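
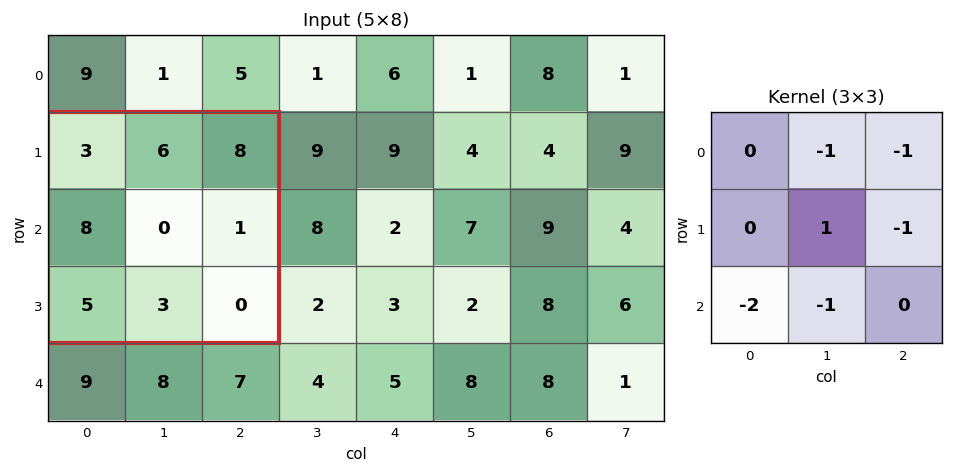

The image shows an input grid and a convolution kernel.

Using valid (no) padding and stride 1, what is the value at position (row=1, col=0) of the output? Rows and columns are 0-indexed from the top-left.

-28

The receptive field on the input at this output position is [3 6 8 / 8 0 1 / 5 3 0]. Elementwise product with the kernel and sum: 6·-1 + 8·-1 + 0·1 + 1·-1 + 5·-2 + 3·-1.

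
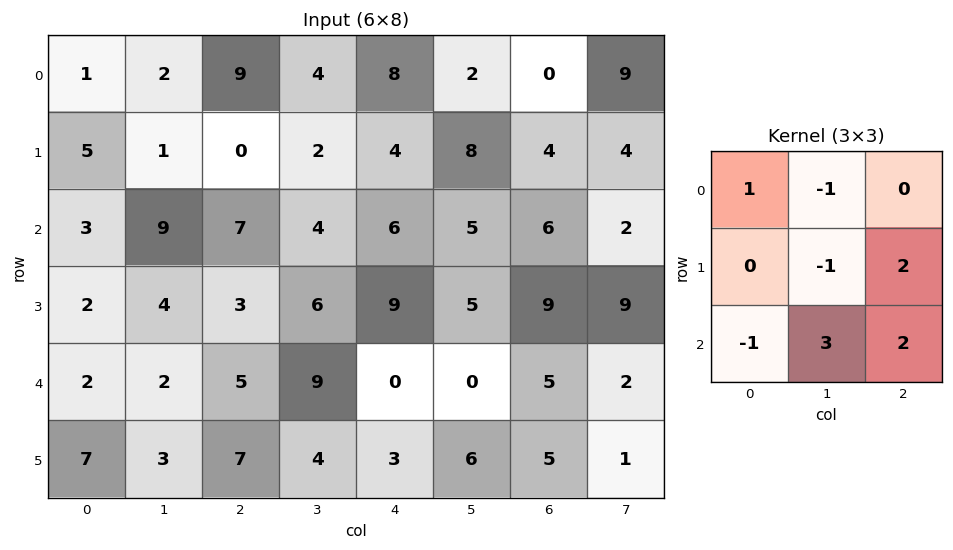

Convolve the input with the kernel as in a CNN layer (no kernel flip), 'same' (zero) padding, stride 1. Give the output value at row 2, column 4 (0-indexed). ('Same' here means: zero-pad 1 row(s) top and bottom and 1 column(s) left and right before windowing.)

The receptive field on the zero-padded input at this output position is [2 4 8 / 4 6 5 / 6 9 5]. Elementwise product with the kernel and sum: 2·1 + 4·-1 + 6·-1 + 5·2 + 6·-1 + 9·3 + 5·2.

33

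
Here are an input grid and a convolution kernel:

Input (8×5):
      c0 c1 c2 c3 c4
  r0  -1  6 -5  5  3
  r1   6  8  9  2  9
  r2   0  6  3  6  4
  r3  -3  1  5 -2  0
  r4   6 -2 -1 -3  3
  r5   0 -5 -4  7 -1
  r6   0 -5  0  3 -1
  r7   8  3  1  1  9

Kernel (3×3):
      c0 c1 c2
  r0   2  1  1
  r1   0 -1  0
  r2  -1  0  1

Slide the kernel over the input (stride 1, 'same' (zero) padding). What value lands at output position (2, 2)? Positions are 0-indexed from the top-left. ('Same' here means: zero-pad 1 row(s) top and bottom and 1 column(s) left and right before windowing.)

21

The receptive field on the zero-padded input at this output position is [8 9 2 / 6 3 6 / 1 5 -2]. Elementwise product with the kernel and sum: 8·2 + 9·1 + 2·1 + 3·-1 + 1·-1 + -2·1.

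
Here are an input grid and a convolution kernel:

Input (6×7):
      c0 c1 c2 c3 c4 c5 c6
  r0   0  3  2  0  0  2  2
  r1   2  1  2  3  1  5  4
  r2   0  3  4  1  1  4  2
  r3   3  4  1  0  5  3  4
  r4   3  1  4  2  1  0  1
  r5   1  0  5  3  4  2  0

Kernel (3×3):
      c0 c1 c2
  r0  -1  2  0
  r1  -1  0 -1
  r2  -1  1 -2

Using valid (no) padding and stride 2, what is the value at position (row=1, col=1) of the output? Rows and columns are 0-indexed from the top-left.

-12

The receptive field on the input at this output position is [4 1 1 / 1 0 5 / 4 2 1]. Elementwise product with the kernel and sum: 4·-1 + 1·2 + 1·-1 + 5·-1 + 4·-1 + 2·1 + 1·-2.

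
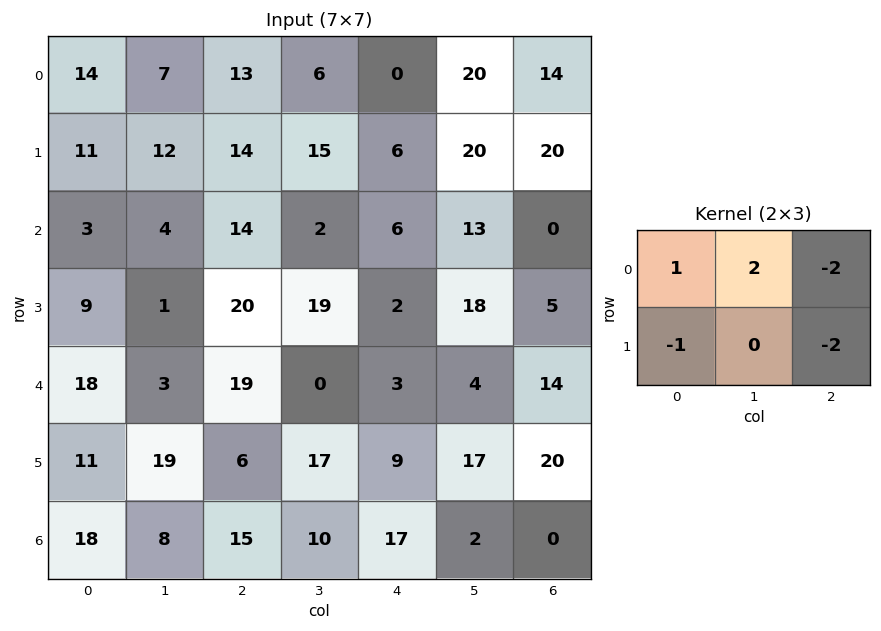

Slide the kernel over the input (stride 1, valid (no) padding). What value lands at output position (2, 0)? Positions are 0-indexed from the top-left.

-66

The receptive field on the input at this output position is [3 4 14 / 9 1 20]. Elementwise product with the kernel and sum: 3·1 + 4·2 + 14·-2 + 9·-1 + 20·-2.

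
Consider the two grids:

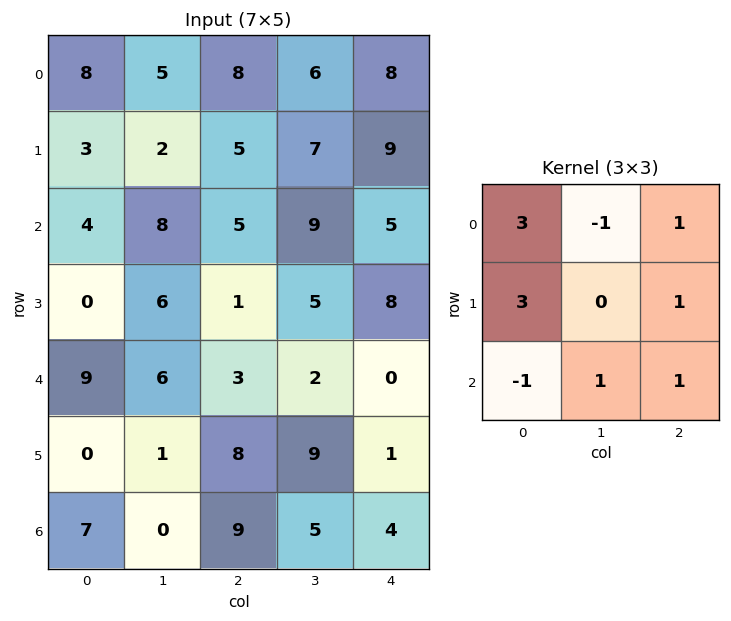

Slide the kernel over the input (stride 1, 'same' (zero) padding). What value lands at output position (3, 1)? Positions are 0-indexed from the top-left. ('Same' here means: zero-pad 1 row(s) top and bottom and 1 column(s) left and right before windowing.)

10

The receptive field on the zero-padded input at this output position is [4 8 5 / 0 6 1 / 9 6 3]. Elementwise product with the kernel and sum: 4·3 + 8·-1 + 5·1 + 0·3 + 1·1 + 9·-1 + 6·1 + 3·1.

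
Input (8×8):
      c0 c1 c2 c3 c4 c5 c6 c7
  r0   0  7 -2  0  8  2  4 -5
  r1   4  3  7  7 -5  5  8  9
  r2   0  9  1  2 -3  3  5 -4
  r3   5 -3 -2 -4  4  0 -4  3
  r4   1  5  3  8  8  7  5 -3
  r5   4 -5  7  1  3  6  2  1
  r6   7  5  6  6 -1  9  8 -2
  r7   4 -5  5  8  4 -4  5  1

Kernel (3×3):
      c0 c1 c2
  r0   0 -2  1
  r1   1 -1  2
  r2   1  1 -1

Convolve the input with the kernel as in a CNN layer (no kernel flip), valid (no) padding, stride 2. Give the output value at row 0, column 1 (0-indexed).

The receptive field on the input at this output position is [-2 0 8 / 7 7 -5 / 1 2 -3]. Elementwise product with the kernel and sum: 0·-2 + 8·1 + 7·1 + 7·-1 + -5·2 + 1·1 + 2·1 + -3·-1.

4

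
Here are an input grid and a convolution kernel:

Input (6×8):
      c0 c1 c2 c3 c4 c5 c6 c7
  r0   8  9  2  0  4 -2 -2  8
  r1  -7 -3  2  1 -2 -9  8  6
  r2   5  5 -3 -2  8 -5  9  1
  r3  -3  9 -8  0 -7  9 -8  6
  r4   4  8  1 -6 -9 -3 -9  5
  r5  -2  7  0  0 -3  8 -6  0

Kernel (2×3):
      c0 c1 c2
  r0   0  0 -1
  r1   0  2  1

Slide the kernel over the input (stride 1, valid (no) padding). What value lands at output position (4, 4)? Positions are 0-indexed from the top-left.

19

The receptive field on the input at this output position is [-9 -3 -9 / -3 8 -6]. Elementwise product with the kernel and sum: -9·-1 + 8·2 + -6·1.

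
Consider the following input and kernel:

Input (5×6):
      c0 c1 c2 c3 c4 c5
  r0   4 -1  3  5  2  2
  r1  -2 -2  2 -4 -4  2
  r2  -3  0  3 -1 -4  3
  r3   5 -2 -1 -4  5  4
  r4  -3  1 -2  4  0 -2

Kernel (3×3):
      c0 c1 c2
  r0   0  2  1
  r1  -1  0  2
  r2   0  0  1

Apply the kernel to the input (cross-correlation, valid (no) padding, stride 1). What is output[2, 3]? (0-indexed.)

5

The receptive field on the input at this output position is [-1 -4 3 / -4 5 4 / 4 0 -2]. Elementwise product with the kernel and sum: -4·2 + 3·1 + -4·-1 + 4·2 + -2·1.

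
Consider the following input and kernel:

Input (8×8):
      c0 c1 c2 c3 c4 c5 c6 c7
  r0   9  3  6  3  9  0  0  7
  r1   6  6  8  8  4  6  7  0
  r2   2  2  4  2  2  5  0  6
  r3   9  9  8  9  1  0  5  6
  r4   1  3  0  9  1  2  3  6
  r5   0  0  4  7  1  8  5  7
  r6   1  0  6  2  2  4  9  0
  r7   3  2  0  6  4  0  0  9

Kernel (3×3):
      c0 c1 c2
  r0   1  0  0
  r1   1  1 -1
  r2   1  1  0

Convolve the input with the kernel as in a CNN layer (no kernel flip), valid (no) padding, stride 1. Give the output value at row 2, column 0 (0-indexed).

16

The receptive field on the input at this output position is [2 2 4 / 9 9 8 / 1 3 0]. Elementwise product with the kernel and sum: 2·1 + 9·1 + 9·1 + 8·-1 + 1·1 + 3·1.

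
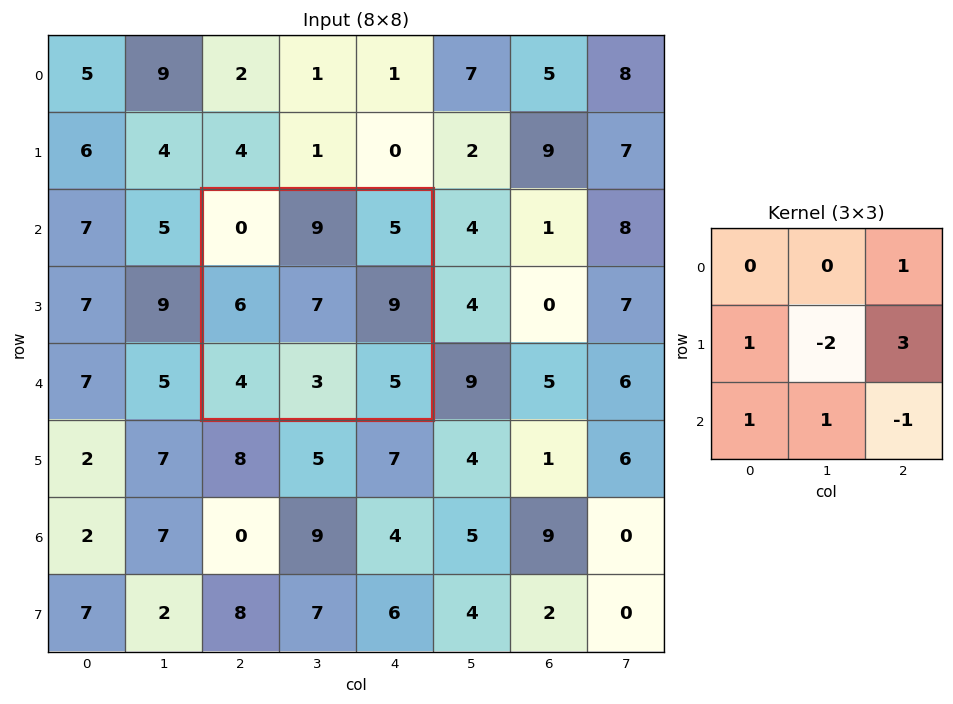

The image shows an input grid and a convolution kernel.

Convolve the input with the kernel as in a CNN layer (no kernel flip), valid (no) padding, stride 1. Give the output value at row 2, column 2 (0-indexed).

The receptive field on the input at this output position is [0 9 5 / 6 7 9 / 4 3 5]. Elementwise product with the kernel and sum: 5·1 + 6·1 + 7·-2 + 9·3 + 4·1 + 3·1 + 5·-1.

26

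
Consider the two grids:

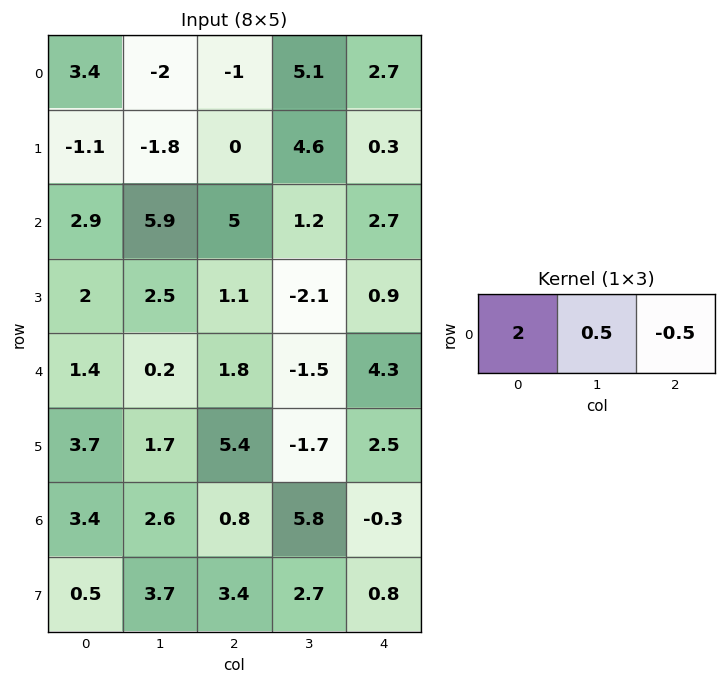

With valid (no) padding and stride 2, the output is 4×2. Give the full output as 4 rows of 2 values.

Output[0,0]: The receptive field on the input at this output position is [3.4 -2 -1]. Elementwise product with the kernel and sum: 3.4·2 + -2·0.5 + -1·-0.5.

6.3 -0.8
6.25 9.25
2 0.7
7.7 4.65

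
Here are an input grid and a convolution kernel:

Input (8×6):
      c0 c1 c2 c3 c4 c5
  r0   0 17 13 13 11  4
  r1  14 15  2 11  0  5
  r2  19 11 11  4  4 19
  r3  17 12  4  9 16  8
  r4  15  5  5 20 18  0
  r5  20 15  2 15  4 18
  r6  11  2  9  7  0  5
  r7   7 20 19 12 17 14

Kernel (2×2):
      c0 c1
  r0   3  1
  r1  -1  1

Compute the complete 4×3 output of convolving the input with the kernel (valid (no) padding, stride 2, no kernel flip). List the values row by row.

18 61 42
63 42 23
45 48 68
48 27 2

Output[0,0]: The receptive field on the input at this output position is [0 17 / 14 15]. Elementwise product with the kernel and sum: 0·3 + 17·1 + 14·-1 + 15·1.
Output[0,1]: The receptive field on the input at this output position is [13 13 / 2 11]. Elementwise product with the kernel and sum: 13·3 + 13·1 + 2·-1 + 11·1.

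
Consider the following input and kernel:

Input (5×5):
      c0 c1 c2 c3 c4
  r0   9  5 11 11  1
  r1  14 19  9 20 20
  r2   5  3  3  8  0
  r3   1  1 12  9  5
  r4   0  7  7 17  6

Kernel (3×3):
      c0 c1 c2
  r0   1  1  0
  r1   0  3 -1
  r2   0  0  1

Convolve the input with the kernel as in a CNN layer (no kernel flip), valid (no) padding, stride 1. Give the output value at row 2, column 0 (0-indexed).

6

The receptive field on the input at this output position is [5 3 3 / 1 1 12 / 0 7 7]. Elementwise product with the kernel and sum: 5·1 + 3·1 + 1·3 + 12·-1 + 7·1.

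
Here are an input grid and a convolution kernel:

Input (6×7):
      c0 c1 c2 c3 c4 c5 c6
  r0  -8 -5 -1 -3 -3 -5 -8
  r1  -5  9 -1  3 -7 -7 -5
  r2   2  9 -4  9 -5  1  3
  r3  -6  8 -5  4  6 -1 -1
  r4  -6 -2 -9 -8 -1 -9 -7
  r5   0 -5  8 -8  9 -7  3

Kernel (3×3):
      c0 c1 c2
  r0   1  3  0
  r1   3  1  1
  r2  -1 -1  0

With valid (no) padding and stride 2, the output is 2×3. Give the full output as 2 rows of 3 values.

Output[0,0]: The receptive field on the input at this output position is [-8 -5 -1 / -5 9 -1 / 2 9 -4]. Elementwise product with the kernel and sum: -8·1 + -5·3 + -5·3 + 9·1 + -1·1 + 2·-1 + 9·-1.
Output[0,1]: The receptive field on the input at this output position is [-1 -3 -3 / -1 3 -7 / -4 9 -5]. Elementwise product with the kernel and sum: -1·1 + -3·3 + -1·3 + 3·1 + -7·1 + -4·-1 + 9·-1.

-41 -22 -47
22 35 24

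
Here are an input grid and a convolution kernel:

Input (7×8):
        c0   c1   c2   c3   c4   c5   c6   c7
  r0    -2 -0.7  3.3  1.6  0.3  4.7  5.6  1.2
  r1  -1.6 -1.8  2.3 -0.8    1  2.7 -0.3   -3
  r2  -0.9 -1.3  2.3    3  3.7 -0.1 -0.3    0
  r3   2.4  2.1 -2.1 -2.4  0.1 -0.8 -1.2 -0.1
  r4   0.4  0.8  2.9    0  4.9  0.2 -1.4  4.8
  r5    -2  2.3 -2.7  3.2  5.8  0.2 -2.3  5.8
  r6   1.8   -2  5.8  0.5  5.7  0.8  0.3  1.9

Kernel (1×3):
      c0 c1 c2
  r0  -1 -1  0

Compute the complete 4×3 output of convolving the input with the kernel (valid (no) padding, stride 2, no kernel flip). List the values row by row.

2.7 -4.9 -5
2.2 -5.3 -3.6
-1.2 -2.9 -5.1
0.2 -6.3 -6.5

Output[0,0]: The receptive field on the input at this output position is [-2 -0.7 3.3]. Elementwise product with the kernel and sum: -2·-1 + -0.7·-1.
Output[0,1]: The receptive field on the input at this output position is [3.3 1.6 0.3]. Elementwise product with the kernel and sum: 3.3·-1 + 1.6·-1.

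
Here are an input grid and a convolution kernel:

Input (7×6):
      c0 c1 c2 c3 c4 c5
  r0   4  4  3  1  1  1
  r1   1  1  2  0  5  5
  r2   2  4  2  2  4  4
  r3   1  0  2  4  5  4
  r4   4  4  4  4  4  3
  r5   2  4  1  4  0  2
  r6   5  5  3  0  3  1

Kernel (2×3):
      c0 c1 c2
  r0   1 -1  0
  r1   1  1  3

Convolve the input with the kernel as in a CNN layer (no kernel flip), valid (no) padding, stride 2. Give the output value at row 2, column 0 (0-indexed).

The receptive field on the input at this output position is [4 4 4 / 2 4 1]. Elementwise product with the kernel and sum: 4·1 + 4·-1 + 2·1 + 4·1 + 1·3.

9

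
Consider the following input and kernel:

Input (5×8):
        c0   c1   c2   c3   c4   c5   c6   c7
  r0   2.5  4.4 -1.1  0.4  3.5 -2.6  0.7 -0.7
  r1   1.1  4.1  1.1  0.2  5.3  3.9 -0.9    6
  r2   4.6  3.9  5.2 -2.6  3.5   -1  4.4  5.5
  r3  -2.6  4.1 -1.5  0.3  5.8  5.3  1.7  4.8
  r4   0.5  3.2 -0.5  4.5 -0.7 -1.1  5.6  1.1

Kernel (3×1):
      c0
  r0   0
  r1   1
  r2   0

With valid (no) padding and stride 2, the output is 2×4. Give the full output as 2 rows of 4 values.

1.1 1.1 5.3 -0.9
-2.6 -1.5 5.8 1.7

Output[0,0]: The receptive field on the input at this output position is [2.5 / 1.1 / 4.6]. Elementwise product with the kernel and sum: 1.1·1.
Output[0,1]: The receptive field on the input at this output position is [-1.1 / 1.1 / 5.2]. Elementwise product with the kernel and sum: 1.1·1.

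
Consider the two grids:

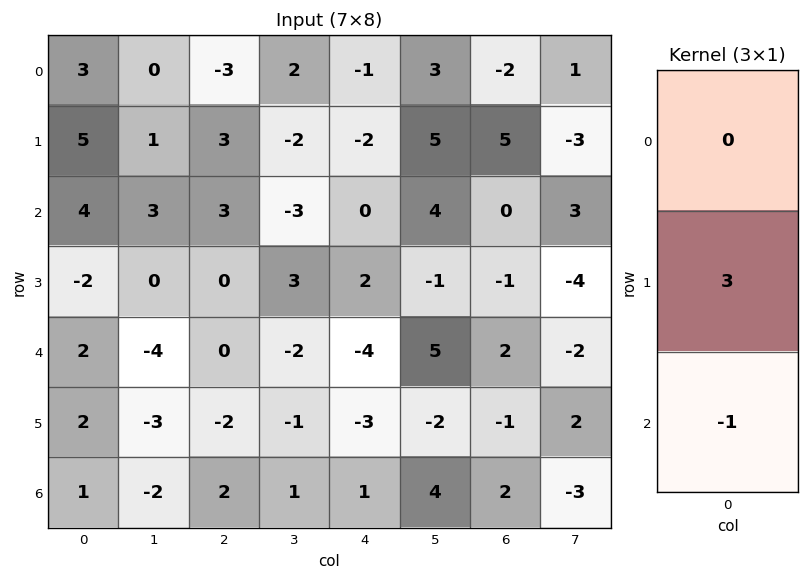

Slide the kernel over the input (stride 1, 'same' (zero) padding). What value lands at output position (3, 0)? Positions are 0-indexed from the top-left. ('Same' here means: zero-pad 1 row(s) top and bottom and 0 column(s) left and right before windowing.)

The receptive field on the zero-padded input at this output position is [4 / -2 / 2]. Elementwise product with the kernel and sum: -2·3 + 2·-1.

-8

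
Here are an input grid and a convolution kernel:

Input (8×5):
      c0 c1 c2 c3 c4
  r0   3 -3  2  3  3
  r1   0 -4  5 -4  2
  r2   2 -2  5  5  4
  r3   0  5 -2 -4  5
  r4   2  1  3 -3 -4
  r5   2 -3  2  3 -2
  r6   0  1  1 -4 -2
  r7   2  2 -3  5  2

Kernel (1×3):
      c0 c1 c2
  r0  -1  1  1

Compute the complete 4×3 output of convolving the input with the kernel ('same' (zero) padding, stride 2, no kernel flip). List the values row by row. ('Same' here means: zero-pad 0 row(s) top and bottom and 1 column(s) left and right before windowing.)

Output[0,0]: The receptive field on the zero-padded input at this output position is [0 3 -3]. Elementwise product with the kernel and sum: 0·-1 + 3·1 + -3·1.

0 8 0
0 12 -1
3 -1 -1
1 -4 2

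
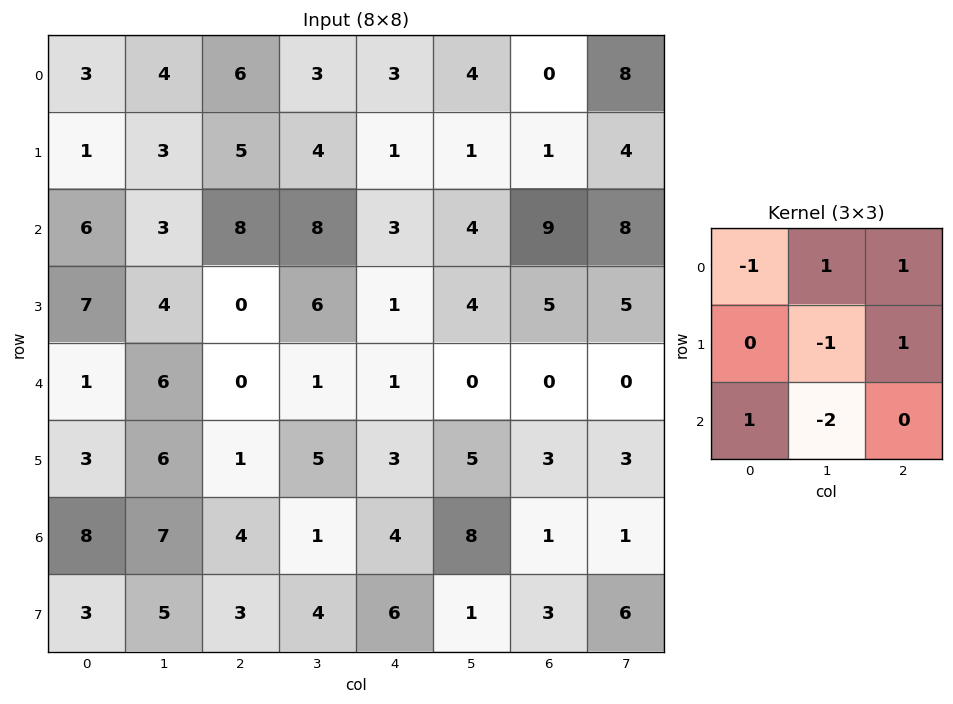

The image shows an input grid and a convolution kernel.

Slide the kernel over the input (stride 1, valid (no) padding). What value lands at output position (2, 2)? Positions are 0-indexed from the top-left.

-4

The receptive field on the input at this output position is [8 8 3 / 0 6 1 / 0 1 1]. Elementwise product with the kernel and sum: 8·-1 + 8·1 + 3·1 + 6·-1 + 1·1 + 0·1 + 1·-2.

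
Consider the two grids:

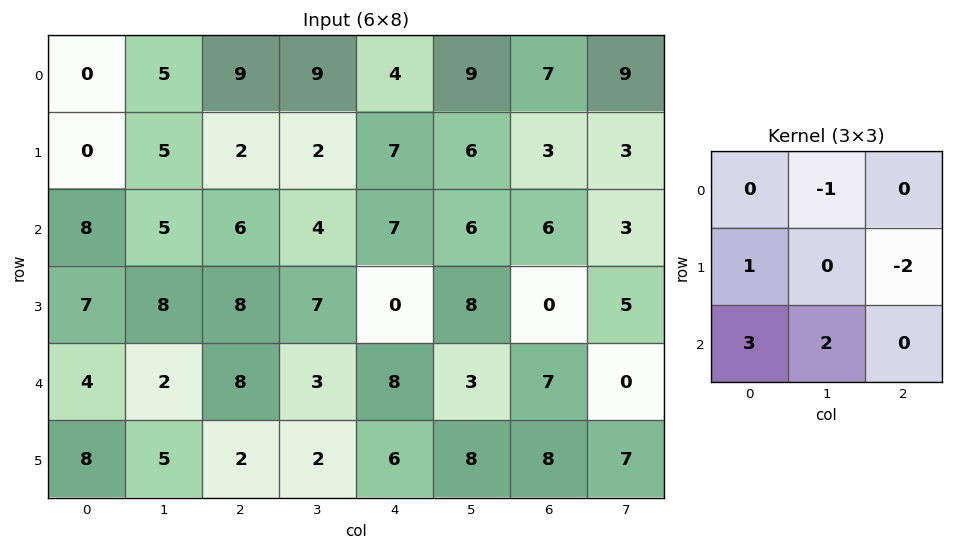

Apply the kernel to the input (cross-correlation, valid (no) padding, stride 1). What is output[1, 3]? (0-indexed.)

6

The receptive field on the input at this output position is [2 7 6 / 4 7 6 / 7 0 8]. Elementwise product with the kernel and sum: 7·-1 + 4·1 + 6·-2 + 7·3 + 0·2.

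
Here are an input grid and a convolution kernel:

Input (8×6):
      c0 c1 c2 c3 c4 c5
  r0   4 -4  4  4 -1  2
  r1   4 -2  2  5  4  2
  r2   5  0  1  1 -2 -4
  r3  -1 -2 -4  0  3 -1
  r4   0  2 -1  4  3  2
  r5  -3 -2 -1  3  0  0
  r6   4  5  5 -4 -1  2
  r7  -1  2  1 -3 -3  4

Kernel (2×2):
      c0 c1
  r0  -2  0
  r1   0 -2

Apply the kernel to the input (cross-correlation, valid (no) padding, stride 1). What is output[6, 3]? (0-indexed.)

The receptive field on the input at this output position is [-4 -1 / -3 -3]. Elementwise product with the kernel and sum: -4·-2 + -3·-2.

14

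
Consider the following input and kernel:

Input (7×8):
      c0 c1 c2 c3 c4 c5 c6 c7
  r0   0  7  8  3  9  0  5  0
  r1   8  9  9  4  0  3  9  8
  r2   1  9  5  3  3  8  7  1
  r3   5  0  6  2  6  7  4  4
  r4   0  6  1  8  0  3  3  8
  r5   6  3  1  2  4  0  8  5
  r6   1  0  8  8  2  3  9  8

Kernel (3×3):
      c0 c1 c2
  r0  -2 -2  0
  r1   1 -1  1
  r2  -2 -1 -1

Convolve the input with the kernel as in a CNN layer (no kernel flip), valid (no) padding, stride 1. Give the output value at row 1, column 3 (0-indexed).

The receptive field on the input at this output position is [4 0 3 / 3 3 8 / 2 6 7]. Elementwise product with the kernel and sum: 4·-2 + 0·-2 + 3·1 + 3·-1 + 8·1 + 2·-2 + 6·-1 + 7·-1.

-17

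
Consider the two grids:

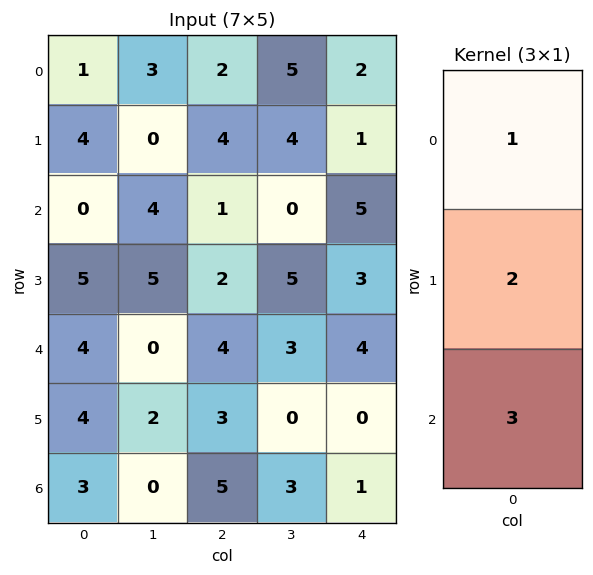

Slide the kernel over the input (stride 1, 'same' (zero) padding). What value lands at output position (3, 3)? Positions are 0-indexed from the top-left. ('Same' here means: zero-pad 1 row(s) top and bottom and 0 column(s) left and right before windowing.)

19

The receptive field on the zero-padded input at this output position is [0 / 5 / 3]. Elementwise product with the kernel and sum: 0·1 + 5·2 + 3·3.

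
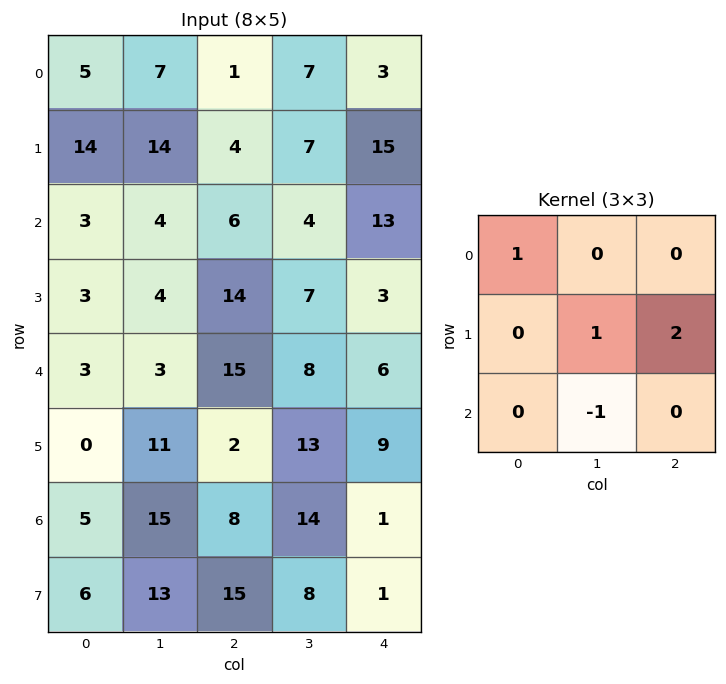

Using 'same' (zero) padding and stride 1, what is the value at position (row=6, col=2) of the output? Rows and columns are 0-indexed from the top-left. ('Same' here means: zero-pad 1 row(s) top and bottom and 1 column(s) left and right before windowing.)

32

The receptive field on the zero-padded input at this output position is [11 2 13 / 15 8 14 / 13 15 8]. Elementwise product with the kernel and sum: 11·1 + 8·1 + 14·2 + 15·-1.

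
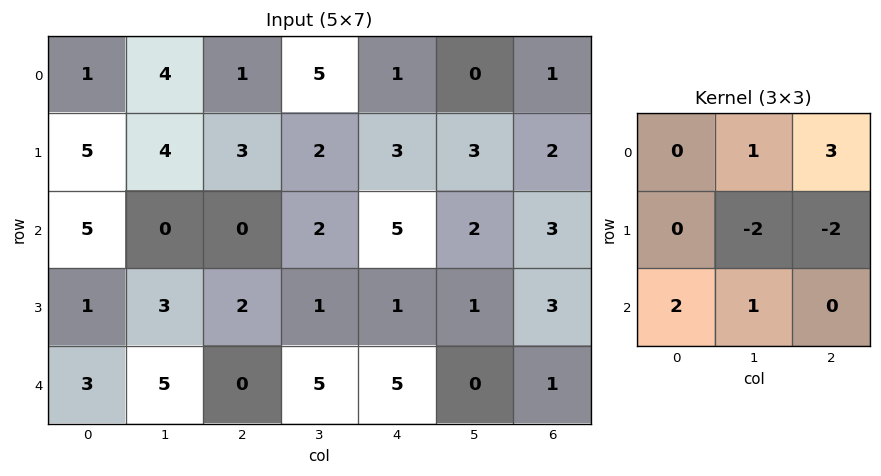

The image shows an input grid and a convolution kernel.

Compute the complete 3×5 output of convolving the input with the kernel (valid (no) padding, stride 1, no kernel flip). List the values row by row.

3 6 0 -2 5
18 13 2 1 2
1 10 18 22 13

Output[0,0]: The receptive field on the input at this output position is [1 4 1 / 5 4 3 / 5 0 0]. Elementwise product with the kernel and sum: 4·1 + 1·3 + 4·-2 + 3·-2 + 5·2 + 0·1.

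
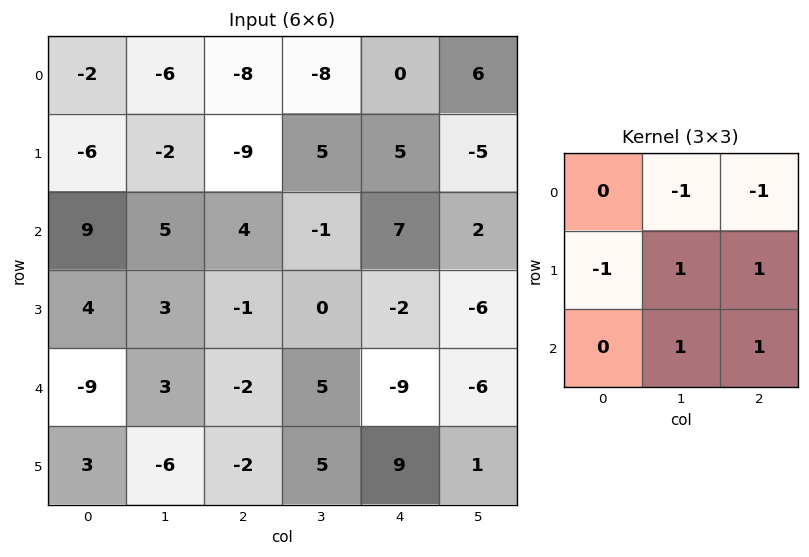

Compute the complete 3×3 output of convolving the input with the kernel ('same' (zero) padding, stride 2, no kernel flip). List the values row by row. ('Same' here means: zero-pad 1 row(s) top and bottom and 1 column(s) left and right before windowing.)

Output[0,0]: The receptive field on the zero-padded input at this output position is [0 0 0 / 0 -2 -6 / 0 -6 -2]. Elementwise product with the kernel and sum: 0·-1 + 0·-1 + 0·-1 + -2·1 + -6·1 + -6·1 + -2·1.

-16 -14 14
29 1 2
-16 4 -2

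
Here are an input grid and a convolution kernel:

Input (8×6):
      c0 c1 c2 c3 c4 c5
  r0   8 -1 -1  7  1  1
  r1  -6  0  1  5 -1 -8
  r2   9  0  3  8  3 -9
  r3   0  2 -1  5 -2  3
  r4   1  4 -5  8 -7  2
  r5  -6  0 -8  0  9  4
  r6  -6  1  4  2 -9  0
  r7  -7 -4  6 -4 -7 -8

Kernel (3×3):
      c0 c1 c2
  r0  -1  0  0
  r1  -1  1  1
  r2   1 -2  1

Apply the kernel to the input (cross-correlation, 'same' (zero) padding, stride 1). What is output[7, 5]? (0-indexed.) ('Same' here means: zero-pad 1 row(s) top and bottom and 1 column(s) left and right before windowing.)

The receptive field on the zero-padded input at this output position is [-9 0 0 / -7 -8 0 / 0 0 0]. Elementwise product with the kernel and sum: -9·-1 + -7·-1 + -8·1 + 0·1 + 0·1 + 0·-2 + 0·1.

8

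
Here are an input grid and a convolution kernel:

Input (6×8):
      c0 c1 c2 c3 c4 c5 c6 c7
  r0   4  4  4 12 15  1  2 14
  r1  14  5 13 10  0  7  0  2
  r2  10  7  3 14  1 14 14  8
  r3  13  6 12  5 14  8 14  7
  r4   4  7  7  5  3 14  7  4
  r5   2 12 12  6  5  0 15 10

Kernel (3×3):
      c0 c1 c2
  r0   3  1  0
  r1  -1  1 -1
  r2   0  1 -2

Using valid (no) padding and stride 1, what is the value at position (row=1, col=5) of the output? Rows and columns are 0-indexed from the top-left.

13

The receptive field on the input at this output position is [7 0 2 / 14 14 8 / 8 14 7]. Elementwise product with the kernel and sum: 7·3 + 0·1 + 14·-1 + 14·1 + 8·-1 + 14·1 + 7·-2.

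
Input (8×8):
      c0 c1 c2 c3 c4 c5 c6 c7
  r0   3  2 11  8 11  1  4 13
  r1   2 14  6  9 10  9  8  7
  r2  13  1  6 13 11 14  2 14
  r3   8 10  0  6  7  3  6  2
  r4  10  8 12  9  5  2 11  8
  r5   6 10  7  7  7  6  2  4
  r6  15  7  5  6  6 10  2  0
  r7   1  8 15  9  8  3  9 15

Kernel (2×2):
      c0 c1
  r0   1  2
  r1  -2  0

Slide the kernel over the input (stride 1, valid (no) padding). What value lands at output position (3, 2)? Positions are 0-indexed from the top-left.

-12

The receptive field on the input at this output position is [0 6 / 12 9]. Elementwise product with the kernel and sum: 0·1 + 6·2 + 12·-2.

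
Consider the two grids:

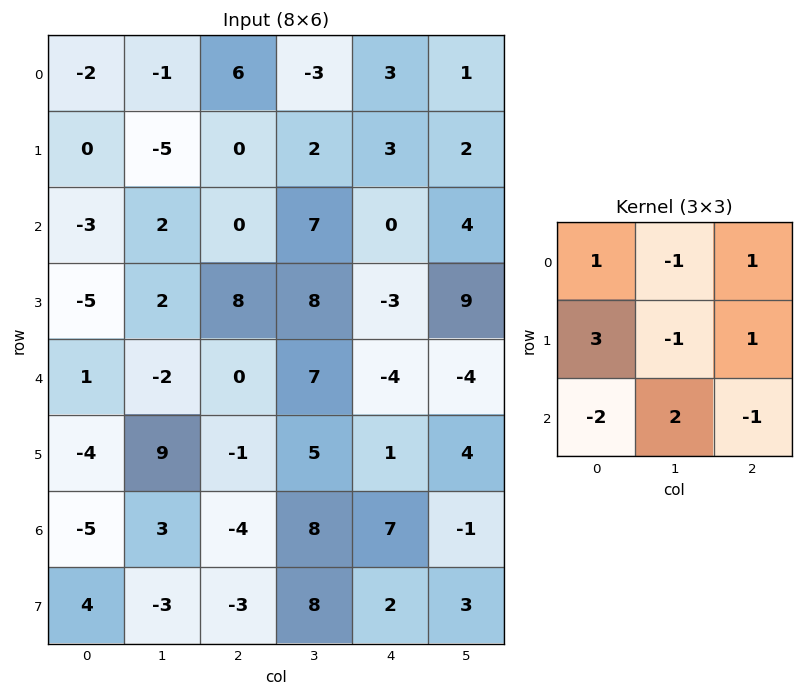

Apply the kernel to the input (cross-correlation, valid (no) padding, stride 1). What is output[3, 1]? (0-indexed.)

-22

The receptive field on the input at this output position is [2 8 8 / -2 0 7 / 9 -1 5]. Elementwise product with the kernel and sum: 2·1 + 8·-1 + 8·1 + -2·3 + 0·-1 + 7·1 + 9·-2 + -1·2 + 5·-1.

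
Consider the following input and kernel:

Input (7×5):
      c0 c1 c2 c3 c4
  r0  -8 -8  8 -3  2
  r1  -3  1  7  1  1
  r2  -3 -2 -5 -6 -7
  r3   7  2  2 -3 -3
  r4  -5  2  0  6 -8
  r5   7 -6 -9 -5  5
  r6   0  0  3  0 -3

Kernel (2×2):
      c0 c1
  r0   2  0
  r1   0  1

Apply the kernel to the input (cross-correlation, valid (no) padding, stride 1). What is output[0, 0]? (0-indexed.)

The receptive field on the input at this output position is [-8 -8 / -3 1]. Elementwise product with the kernel and sum: -8·2 + 1·1.

-15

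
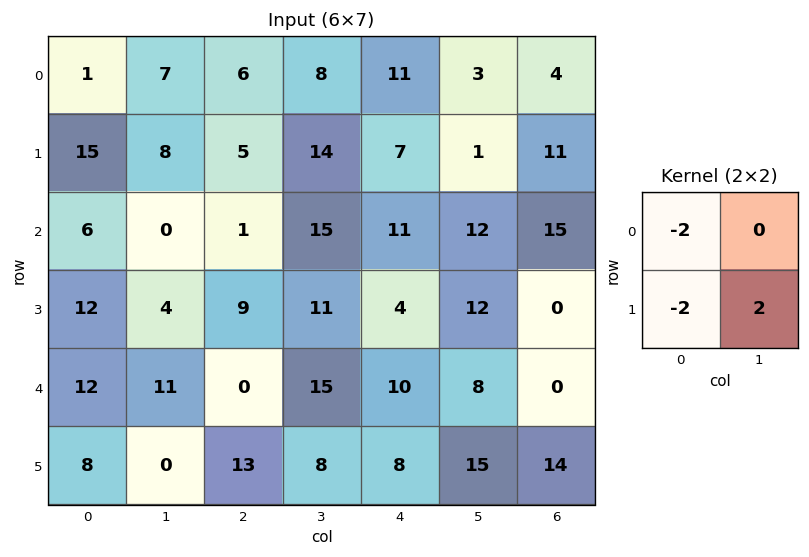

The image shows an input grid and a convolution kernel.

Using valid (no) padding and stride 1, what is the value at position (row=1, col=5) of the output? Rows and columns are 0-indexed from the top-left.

The receptive field on the input at this output position is [1 11 / 12 15]. Elementwise product with the kernel and sum: 1·-2 + 12·-2 + 15·2.

4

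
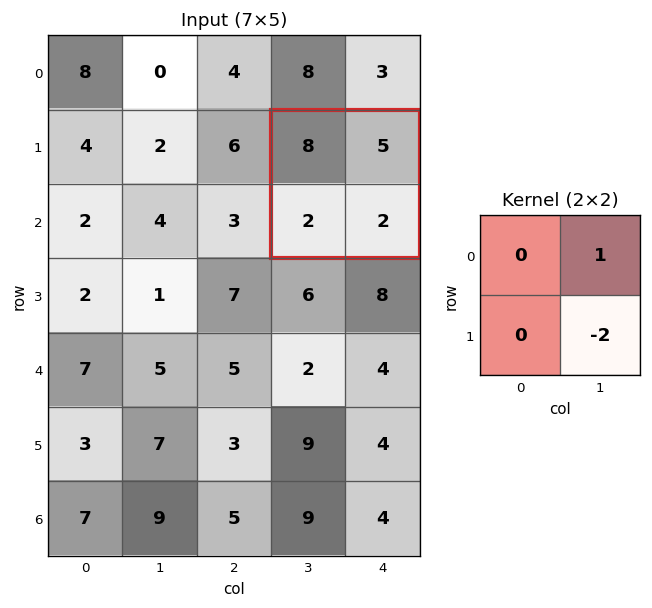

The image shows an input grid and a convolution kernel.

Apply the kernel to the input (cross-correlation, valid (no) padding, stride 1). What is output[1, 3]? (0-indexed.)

1

The receptive field on the input at this output position is [8 5 / 2 2]. Elementwise product with the kernel and sum: 5·1 + 2·-2.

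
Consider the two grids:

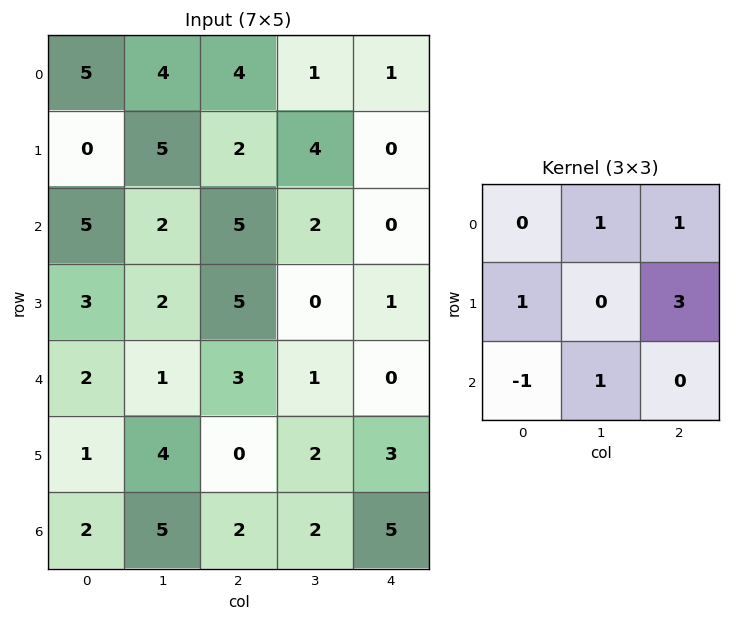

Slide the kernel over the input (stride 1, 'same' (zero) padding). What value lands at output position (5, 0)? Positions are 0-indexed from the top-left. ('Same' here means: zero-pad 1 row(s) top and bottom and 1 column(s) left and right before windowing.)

17

The receptive field on the zero-padded input at this output position is [0 2 1 / 0 1 4 / 0 2 5]. Elementwise product with the kernel and sum: 2·1 + 1·1 + 0·1 + 4·3 + 0·-1 + 2·1.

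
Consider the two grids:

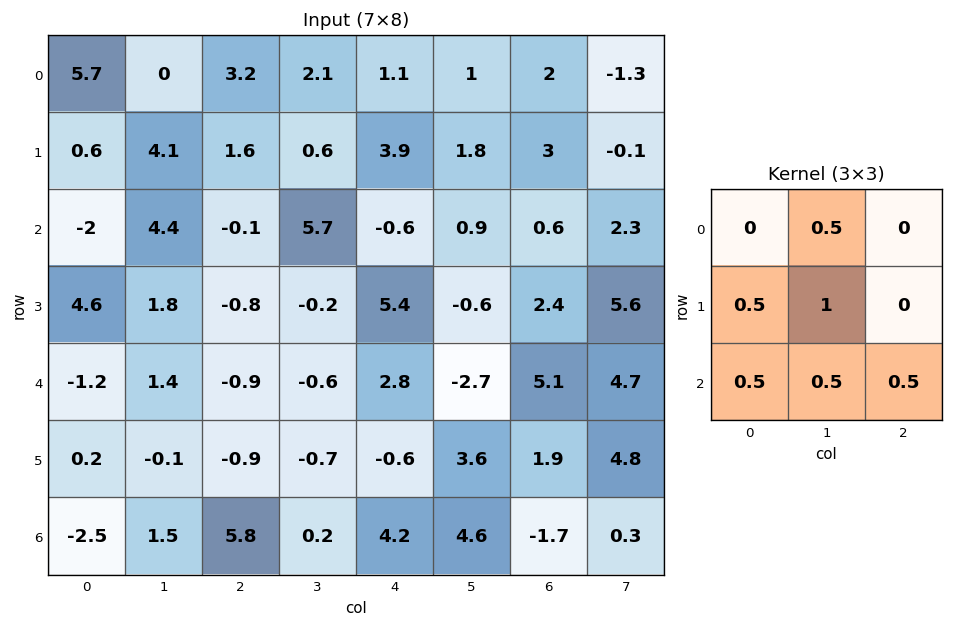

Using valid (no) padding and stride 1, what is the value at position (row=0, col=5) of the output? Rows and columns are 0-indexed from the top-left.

6.8

The receptive field on the input at this output position is [1 2 -1.3 / 1.8 3 -0.1 / 0.9 0.6 2.3]. Elementwise product with the kernel and sum: 2·0.5 + 1.8·0.5 + 3·1 + 0.9·0.5 + 0.6·0.5 + 2.3·0.5.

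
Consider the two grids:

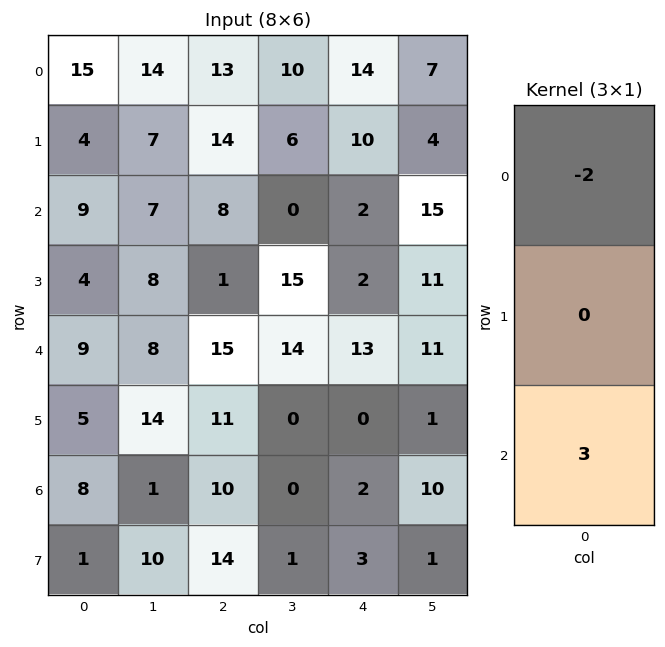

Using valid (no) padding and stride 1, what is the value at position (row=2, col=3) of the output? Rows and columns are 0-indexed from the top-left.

The receptive field on the input at this output position is [0 / 15 / 14]. Elementwise product with the kernel and sum: 0·-2 + 14·3.

42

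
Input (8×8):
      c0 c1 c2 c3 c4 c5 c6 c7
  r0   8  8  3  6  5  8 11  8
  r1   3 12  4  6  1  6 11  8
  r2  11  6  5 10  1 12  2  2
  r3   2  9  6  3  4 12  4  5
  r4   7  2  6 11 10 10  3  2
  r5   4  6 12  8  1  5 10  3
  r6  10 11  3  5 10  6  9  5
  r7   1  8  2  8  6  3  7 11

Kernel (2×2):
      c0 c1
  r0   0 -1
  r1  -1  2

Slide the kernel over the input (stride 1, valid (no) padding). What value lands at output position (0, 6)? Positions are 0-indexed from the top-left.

The receptive field on the input at this output position is [11 8 / 11 8]. Elementwise product with the kernel and sum: 8·-1 + 11·-1 + 8·2.

-3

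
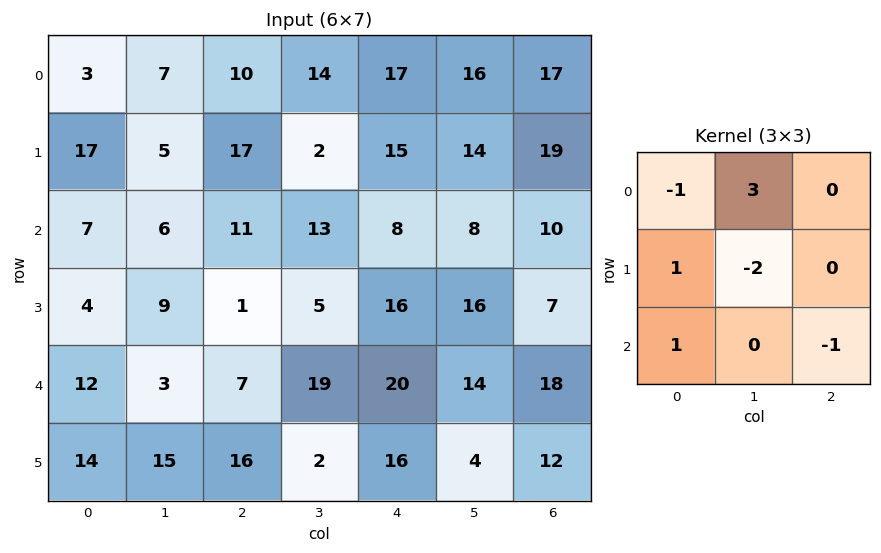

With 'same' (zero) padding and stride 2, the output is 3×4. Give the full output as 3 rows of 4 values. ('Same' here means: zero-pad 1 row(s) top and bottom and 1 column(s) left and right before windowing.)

-11 -10 -32 -4
28 34 29 47
-27 -4 20 -13

Output[0,0]: The receptive field on the zero-padded input at this output position is [0 0 0 / 0 3 7 / 0 17 5]. Elementwise product with the kernel and sum: 0·-1 + 0·3 + 0·1 + 3·-2 + 0·1 + 5·-1.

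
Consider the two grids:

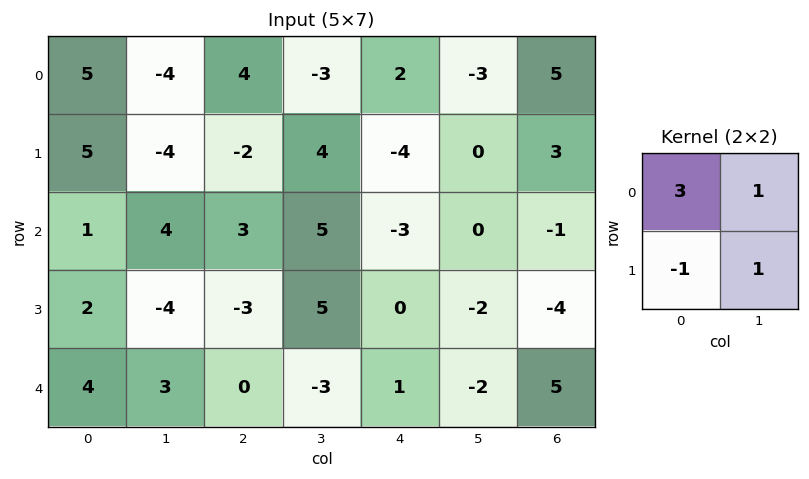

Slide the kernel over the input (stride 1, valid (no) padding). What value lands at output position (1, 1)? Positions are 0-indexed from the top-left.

-15

The receptive field on the input at this output position is [-4 -2 / 4 3]. Elementwise product with the kernel and sum: -4·3 + -2·1 + 4·-1 + 3·1.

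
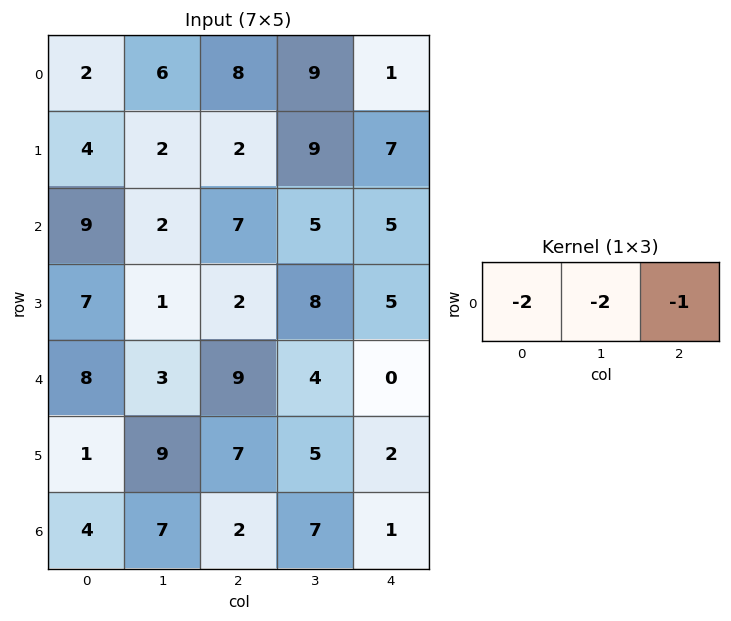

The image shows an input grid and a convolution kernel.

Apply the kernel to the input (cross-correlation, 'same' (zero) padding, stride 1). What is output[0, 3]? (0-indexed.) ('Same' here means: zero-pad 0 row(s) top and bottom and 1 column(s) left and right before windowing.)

-35

The receptive field on the zero-padded input at this output position is [8 9 1]. Elementwise product with the kernel and sum: 8·-2 + 9·-2 + 1·-1.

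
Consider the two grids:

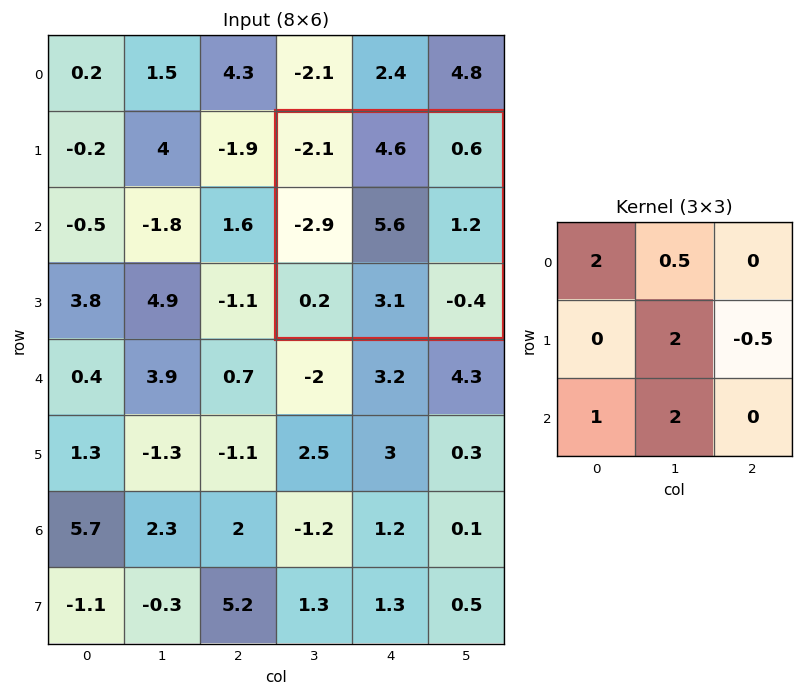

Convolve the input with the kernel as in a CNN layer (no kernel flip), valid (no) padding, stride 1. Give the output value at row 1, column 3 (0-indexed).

The receptive field on the input at this output position is [-2.1 4.6 0.6 / -2.9 5.6 1.2 / 0.2 3.1 -0.4]. Elementwise product with the kernel and sum: -2.1·2 + 4.6·0.5 + 5.6·2 + 1.2·-0.5 + 0.2·1 + 3.1·2.

15.1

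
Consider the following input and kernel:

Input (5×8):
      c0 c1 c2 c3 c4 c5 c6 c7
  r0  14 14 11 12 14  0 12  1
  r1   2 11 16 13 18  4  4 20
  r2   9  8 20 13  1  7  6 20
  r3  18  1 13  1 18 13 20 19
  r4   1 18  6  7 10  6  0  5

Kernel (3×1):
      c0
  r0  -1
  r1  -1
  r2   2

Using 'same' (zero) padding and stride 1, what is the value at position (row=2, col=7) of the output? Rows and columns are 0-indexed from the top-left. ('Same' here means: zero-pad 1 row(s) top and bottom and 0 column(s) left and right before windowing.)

-2

The receptive field on the zero-padded input at this output position is [20 / 20 / 19]. Elementwise product with the kernel and sum: 20·-1 + 20·-1 + 19·2.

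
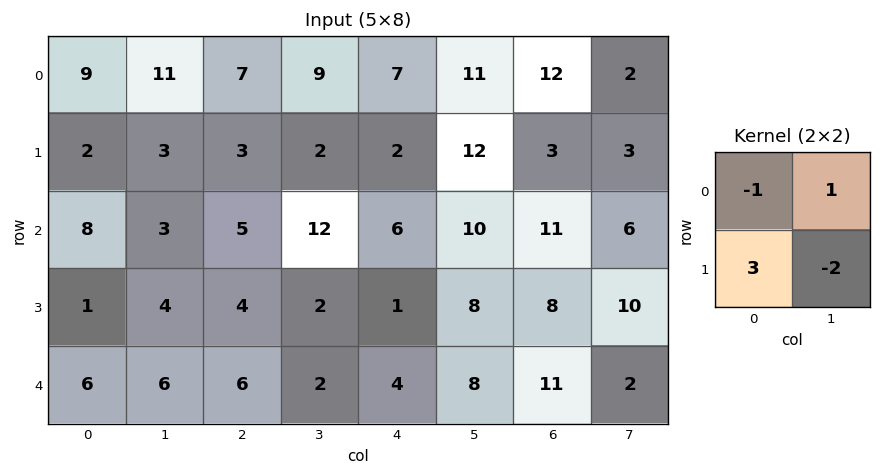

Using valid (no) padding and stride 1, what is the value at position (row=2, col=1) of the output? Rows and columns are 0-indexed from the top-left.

6

The receptive field on the input at this output position is [3 5 / 4 4]. Elementwise product with the kernel and sum: 3·-1 + 5·1 + 4·3 + 4·-2.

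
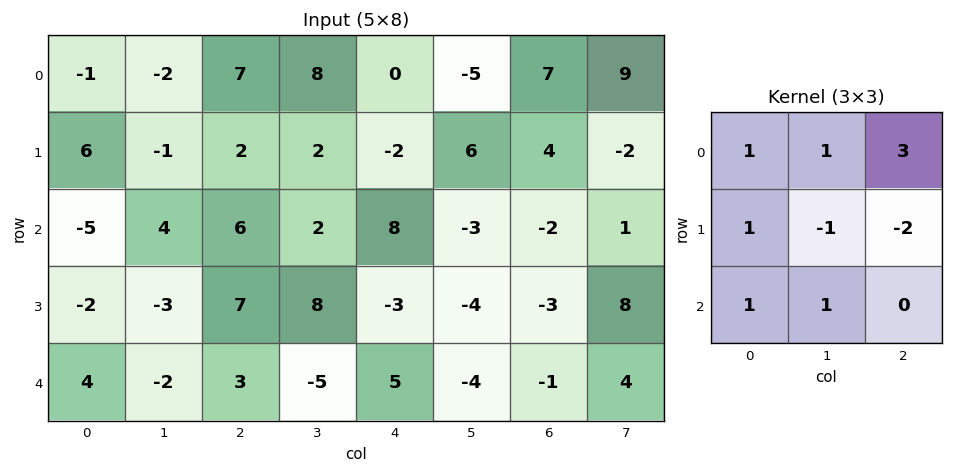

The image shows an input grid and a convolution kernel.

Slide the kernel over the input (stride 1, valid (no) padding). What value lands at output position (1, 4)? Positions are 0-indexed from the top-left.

The receptive field on the input at this output position is [-2 6 4 / 8 -3 -2 / -3 -4 -3]. Elementwise product with the kernel and sum: -2·1 + 6·1 + 4·3 + 8·1 + -3·-1 + -2·-2 + -3·1 + -4·1.

24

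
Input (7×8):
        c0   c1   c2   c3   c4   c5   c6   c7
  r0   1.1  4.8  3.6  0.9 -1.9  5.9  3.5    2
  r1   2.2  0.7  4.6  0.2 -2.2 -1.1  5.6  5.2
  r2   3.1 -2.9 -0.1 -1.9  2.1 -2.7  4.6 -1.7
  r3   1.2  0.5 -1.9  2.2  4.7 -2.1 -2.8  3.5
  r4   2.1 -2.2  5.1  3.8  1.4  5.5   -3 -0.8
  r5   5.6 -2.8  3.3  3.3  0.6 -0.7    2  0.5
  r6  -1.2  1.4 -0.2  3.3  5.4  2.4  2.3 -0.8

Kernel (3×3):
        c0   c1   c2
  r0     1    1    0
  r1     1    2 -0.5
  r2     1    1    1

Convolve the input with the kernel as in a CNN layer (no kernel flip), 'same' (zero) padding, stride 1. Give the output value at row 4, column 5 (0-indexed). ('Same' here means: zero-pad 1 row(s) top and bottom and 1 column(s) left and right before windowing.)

The receptive field on the zero-padded input at this output position is [4.7 -2.1 -2.8 / 1.4 5.5 -3 / 0.6 -0.7 2]. Elementwise product with the kernel and sum: 4.7·1 + -2.1·1 + 1.4·1 + 5.5·2 + -3·-0.5 + 0.6·1 + -0.7·1 + 2·1.

18.4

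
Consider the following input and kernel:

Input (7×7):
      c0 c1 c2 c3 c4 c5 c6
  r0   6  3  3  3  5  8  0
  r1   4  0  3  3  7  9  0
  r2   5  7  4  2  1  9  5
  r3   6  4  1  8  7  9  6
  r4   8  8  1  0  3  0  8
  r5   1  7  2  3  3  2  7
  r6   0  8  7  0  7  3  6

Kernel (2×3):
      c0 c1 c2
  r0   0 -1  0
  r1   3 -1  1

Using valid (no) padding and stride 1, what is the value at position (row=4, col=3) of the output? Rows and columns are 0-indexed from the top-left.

The receptive field on the input at this output position is [0 3 0 / 3 3 2]. Elementwise product with the kernel and sum: 3·-1 + 3·3 + 3·-1 + 2·1.

5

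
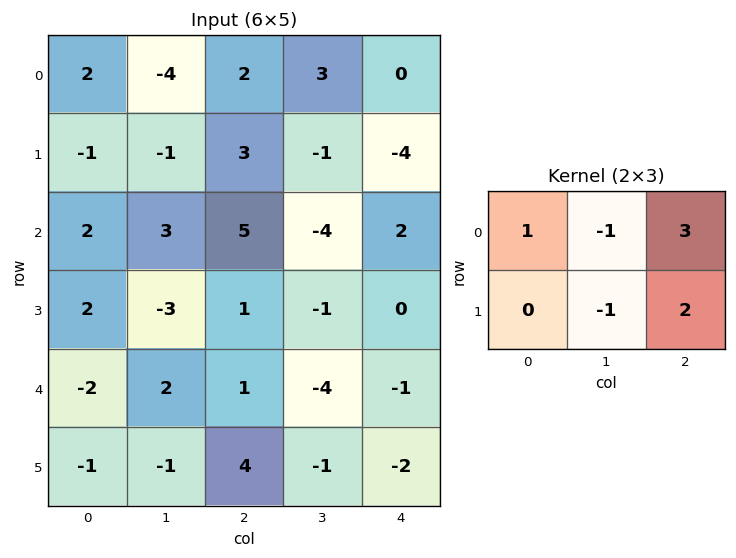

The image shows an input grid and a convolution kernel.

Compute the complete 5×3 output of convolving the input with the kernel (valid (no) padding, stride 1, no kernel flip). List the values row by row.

19 -2 -8
16 -20 0
19 -17 16
8 -16 4
8 -17 -1

Output[0,0]: The receptive field on the input at this output position is [2 -4 2 / -1 -1 3]. Elementwise product with the kernel and sum: 2·1 + -4·-1 + 2·3 + -1·-1 + 3·2.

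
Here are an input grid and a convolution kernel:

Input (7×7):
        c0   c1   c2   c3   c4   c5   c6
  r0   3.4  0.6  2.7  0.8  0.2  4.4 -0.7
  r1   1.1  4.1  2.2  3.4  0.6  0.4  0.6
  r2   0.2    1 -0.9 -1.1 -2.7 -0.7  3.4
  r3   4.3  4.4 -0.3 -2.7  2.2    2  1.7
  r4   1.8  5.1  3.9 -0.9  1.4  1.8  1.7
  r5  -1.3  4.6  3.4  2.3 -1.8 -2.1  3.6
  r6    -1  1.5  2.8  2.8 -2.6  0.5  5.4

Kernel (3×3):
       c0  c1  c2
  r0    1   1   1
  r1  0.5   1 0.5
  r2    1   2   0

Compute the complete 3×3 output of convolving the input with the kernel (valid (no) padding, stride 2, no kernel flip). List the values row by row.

14.65 5.4 0.8
18.7 -4.35 8.95
18.45 15.9 2.1

Output[0,0]: The receptive field on the input at this output position is [3.4 0.6 2.7 / 1.1 4.1 2.2 / 0.2 1 -0.9]. Elementwise product with the kernel and sum: 3.4·1 + 0.6·1 + 2.7·1 + 1.1·0.5 + 4.1·1 + 2.2·0.5 + 0.2·1 + 1·2.
Output[0,1]: The receptive field on the input at this output position is [2.7 0.8 0.2 / 2.2 3.4 0.6 / -0.9 -1.1 -2.7]. Elementwise product with the kernel and sum: 2.7·1 + 0.8·1 + 0.2·1 + 2.2·0.5 + 3.4·1 + 0.6·0.5 + -0.9·1 + -1.1·2.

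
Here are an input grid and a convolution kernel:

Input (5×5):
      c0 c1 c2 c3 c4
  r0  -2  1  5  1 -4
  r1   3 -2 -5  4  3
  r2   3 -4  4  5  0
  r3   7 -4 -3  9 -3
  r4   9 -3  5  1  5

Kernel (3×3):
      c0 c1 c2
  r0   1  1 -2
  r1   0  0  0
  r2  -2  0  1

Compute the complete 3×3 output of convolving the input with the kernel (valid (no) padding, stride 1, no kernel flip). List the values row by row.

Output[0,0]: The receptive field on the input at this output position is [-2 1 5 / 3 -2 -5 / 3 -4 4]. Elementwise product with the kernel and sum: -2·1 + 1·1 + 5·-2 + 3·-2 + 4·1.

-13 17 6
-6 2 -4
-22 -3 4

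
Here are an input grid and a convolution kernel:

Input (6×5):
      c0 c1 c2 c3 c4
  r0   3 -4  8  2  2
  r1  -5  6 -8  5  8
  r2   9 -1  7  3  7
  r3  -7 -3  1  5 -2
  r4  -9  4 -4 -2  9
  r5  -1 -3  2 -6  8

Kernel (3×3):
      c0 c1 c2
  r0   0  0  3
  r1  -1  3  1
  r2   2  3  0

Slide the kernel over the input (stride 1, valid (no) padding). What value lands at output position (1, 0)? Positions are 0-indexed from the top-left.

The receptive field on the input at this output position is [-5 6 -8 / 9 -1 7 / -7 -3 1]. Elementwise product with the kernel and sum: -8·3 + 9·-1 + -1·3 + 7·1 + -7·2 + -3·3.

-52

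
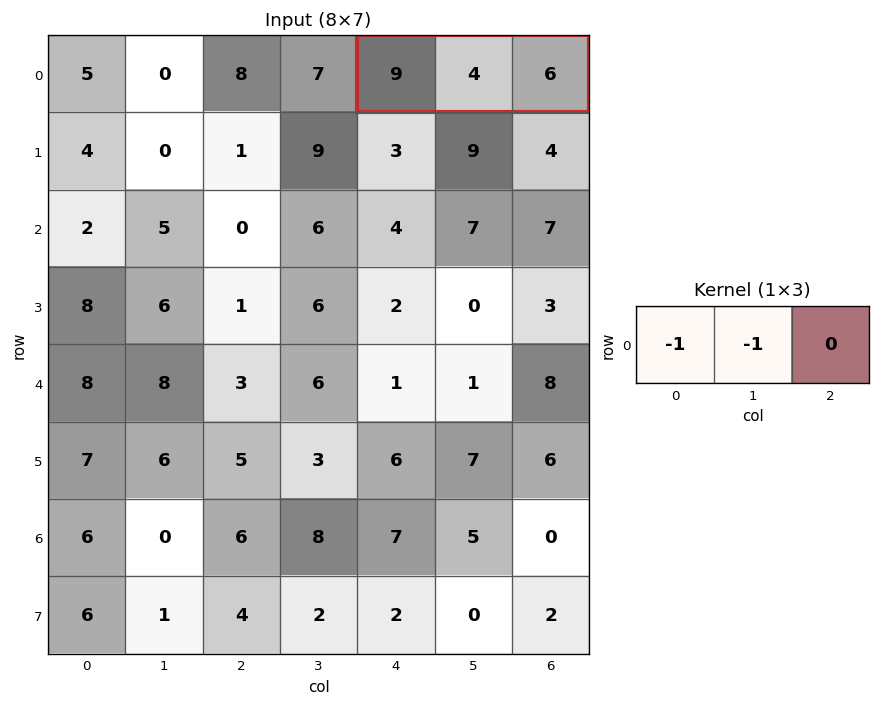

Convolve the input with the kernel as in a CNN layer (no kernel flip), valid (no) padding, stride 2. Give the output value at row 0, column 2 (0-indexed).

-13

The receptive field on the input at this output position is [9 4 6]. Elementwise product with the kernel and sum: 9·-1 + 4·-1.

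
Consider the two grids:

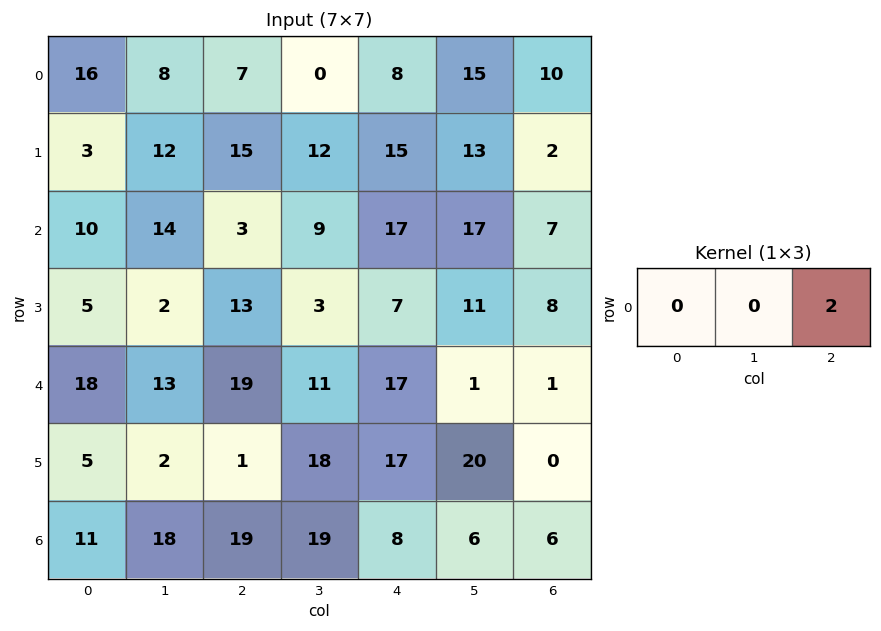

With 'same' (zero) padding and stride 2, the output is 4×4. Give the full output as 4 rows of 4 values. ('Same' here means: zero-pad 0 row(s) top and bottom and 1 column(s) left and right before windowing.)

Output[0,0]: The receptive field on the zero-padded input at this output position is [0 16 8]. Elementwise product with the kernel and sum: 8·2.

16 0 30 0
28 18 34 0
26 22 2 0
36 38 12 0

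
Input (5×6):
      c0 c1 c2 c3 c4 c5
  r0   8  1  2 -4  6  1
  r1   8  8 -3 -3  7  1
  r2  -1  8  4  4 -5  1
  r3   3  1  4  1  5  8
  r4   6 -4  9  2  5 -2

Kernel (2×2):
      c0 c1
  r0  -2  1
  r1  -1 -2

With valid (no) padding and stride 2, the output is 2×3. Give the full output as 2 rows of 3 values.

-39 1 -20
5 -10 -10

Output[0,0]: The receptive field on the input at this output position is [8 1 / 8 8]. Elementwise product with the kernel and sum: 8·-2 + 1·1 + 8·-1 + 8·-2.
Output[0,1]: The receptive field on the input at this output position is [2 -4 / -3 -3]. Elementwise product with the kernel and sum: 2·-2 + -4·1 + -3·-1 + -3·-2.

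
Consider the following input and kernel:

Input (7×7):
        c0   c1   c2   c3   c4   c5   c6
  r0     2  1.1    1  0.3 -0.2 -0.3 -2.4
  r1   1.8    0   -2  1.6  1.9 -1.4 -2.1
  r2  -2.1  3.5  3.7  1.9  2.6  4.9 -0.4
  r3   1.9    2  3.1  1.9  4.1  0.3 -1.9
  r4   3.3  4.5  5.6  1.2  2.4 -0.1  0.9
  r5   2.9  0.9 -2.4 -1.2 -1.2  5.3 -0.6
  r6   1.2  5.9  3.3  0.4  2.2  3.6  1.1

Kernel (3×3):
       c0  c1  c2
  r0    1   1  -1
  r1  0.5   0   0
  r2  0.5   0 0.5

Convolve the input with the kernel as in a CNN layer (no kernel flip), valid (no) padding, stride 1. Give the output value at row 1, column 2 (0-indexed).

3.15

The receptive field on the input at this output position is [-2 1.6 1.9 / 3.7 1.9 2.6 / 3.1 1.9 4.1]. Elementwise product with the kernel and sum: -2·1 + 1.6·1 + 1.9·-1 + 3.7·0.5 + 3.1·0.5 + 4.1·0.5.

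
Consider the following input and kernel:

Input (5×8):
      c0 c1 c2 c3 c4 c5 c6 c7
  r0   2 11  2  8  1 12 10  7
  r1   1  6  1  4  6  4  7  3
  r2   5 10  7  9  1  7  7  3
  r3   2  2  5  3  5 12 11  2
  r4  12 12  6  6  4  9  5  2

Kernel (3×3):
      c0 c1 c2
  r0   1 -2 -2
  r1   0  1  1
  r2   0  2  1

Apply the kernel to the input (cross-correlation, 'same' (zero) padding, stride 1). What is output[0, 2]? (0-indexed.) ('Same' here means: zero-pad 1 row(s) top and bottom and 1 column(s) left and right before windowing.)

The receptive field on the zero-padded input at this output position is [0 0 0 / 11 2 8 / 6 1 4]. Elementwise product with the kernel and sum: 0·1 + 0·-2 + 0·-2 + 2·1 + 8·1 + 1·2 + 4·1.

16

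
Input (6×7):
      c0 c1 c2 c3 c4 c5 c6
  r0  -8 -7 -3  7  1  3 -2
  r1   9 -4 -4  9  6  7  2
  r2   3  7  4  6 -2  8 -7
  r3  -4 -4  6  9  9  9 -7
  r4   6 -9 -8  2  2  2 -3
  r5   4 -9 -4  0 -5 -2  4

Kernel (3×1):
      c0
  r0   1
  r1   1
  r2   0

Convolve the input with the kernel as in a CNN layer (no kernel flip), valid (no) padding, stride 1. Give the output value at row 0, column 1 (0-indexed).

The receptive field on the input at this output position is [-7 / -4 / 7]. Elementwise product with the kernel and sum: -7·1 + -4·1.

-11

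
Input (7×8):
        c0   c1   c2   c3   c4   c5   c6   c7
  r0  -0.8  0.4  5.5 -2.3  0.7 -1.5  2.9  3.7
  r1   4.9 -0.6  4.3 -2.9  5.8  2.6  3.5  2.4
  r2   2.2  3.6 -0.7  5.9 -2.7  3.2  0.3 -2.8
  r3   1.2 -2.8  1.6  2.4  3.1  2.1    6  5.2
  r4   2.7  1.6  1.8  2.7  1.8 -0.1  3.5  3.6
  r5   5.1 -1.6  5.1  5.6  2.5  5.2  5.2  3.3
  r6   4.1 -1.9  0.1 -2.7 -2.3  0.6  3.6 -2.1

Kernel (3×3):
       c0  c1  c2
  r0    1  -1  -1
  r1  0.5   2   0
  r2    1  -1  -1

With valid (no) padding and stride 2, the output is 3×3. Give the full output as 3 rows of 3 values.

-6.15 -0.45 1.2
-6.4 -1 -2.05
4.55 16.15 3.55

Output[0,0]: The receptive field on the input at this output position is [-0.8 0.4 5.5 / 4.9 -0.6 4.3 / 2.2 3.6 -0.7]. Elementwise product with the kernel and sum: -0.8·1 + 0.4·-1 + 5.5·-1 + 4.9·0.5 + -0.6·2 + 2.2·1 + 3.6·-1 + -0.7·-1.
Output[0,1]: The receptive field on the input at this output position is [5.5 -2.3 0.7 / 4.3 -2.9 5.8 / -0.7 5.9 -2.7]. Elementwise product with the kernel and sum: 5.5·1 + -2.3·-1 + 0.7·-1 + 4.3·0.5 + -2.9·2 + -0.7·1 + 5.9·-1 + -2.7·-1.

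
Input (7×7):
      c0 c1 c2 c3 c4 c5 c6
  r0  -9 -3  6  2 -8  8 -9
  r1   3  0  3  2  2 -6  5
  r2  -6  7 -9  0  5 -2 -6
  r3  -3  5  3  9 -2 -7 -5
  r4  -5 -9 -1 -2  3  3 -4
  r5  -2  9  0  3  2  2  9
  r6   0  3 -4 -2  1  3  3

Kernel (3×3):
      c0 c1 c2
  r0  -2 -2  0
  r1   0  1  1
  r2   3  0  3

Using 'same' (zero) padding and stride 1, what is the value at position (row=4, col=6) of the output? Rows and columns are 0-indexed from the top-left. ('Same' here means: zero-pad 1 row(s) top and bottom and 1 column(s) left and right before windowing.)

26

The receptive field on the zero-padded input at this output position is [-7 -5 0 / 3 -4 0 / 2 9 0]. Elementwise product with the kernel and sum: -7·-2 + -5·-2 + -4·1 + 0·1 + 2·3 + 0·3.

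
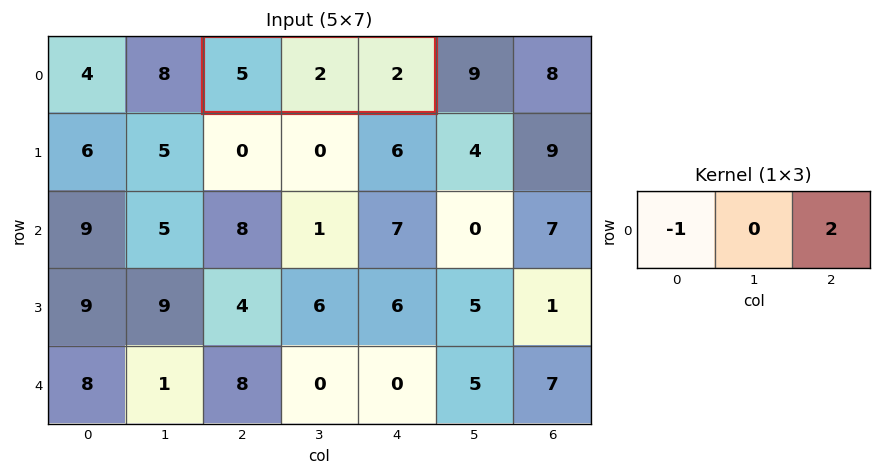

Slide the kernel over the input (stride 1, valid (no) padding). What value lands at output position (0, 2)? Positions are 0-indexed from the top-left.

The receptive field on the input at this output position is [5 2 2]. Elementwise product with the kernel and sum: 5·-1 + 2·2.

-1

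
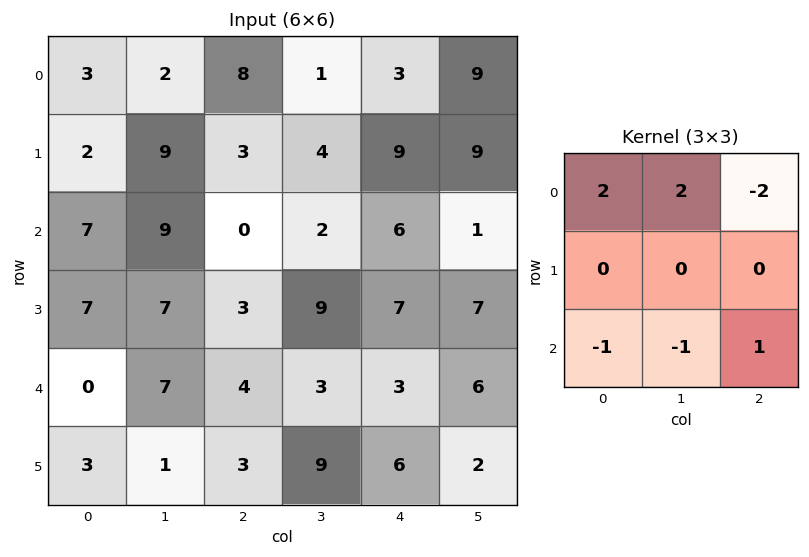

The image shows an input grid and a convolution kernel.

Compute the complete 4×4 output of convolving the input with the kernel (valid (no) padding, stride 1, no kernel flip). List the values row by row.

-22 11 16 -17
5 15 -9 -1
29 6 -12 14
21 7 4 5

Output[0,0]: The receptive field on the input at this output position is [3 2 8 / 2 9 3 / 7 9 0]. Elementwise product with the kernel and sum: 3·2 + 2·2 + 8·-2 + 7·-1 + 9·-1 + 0·1.
Output[0,1]: The receptive field on the input at this output position is [2 8 1 / 9 3 4 / 9 0 2]. Elementwise product with the kernel and sum: 2·2 + 8·2 + 1·-2 + 9·-1 + 0·-1 + 2·1.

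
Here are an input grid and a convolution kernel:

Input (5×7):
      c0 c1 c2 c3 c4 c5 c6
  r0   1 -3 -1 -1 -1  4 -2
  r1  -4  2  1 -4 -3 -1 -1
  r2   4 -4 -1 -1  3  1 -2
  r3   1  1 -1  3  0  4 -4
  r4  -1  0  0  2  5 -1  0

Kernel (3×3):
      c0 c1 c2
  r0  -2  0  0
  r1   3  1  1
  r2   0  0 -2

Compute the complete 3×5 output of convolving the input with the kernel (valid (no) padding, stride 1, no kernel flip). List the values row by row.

-9 11 -8 -16 -5
17 -24 -3 1 22
-5 9 -8 17 -6

Output[0,0]: The receptive field on the input at this output position is [1 -3 -1 / -4 2 1 / 4 -4 -1]. Elementwise product with the kernel and sum: 1·-2 + -4·3 + 2·1 + 1·1 + -1·-2.
Output[0,1]: The receptive field on the input at this output position is [-3 -1 -1 / 2 1 -4 / -4 -1 -1]. Elementwise product with the kernel and sum: -3·-2 + 2·3 + 1·1 + -4·1 + -1·-2.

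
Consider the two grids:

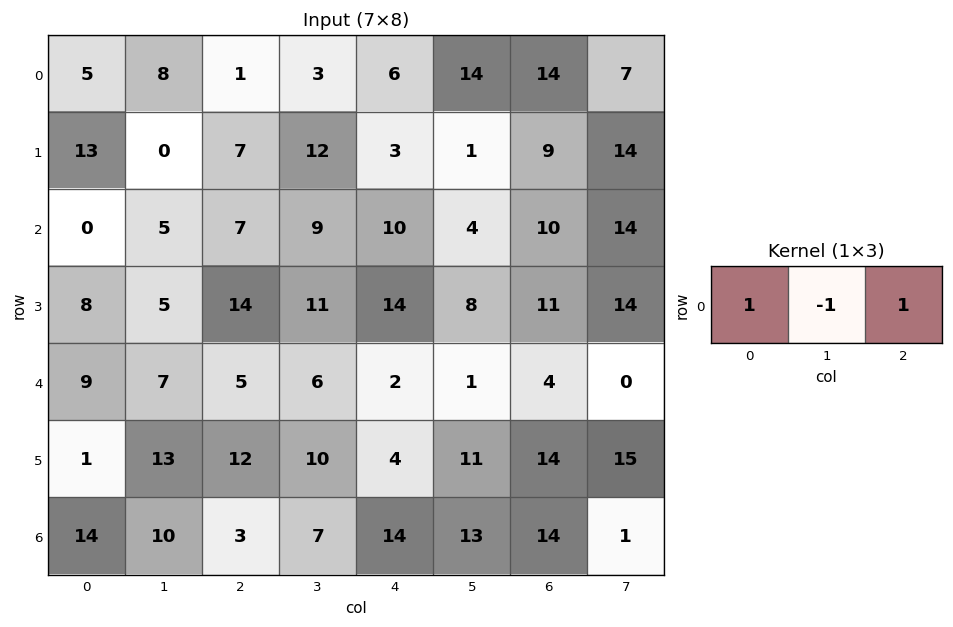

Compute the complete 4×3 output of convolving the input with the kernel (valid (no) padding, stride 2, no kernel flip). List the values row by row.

Output[0,0]: The receptive field on the input at this output position is [5 8 1]. Elementwise product with the kernel and sum: 5·1 + 8·-1 + 1·1.
Output[0,1]: The receptive field on the input at this output position is [1 3 6]. Elementwise product with the kernel and sum: 1·1 + 3·-1 + 6·1.

-2 4 6
2 8 16
7 1 5
7 10 15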